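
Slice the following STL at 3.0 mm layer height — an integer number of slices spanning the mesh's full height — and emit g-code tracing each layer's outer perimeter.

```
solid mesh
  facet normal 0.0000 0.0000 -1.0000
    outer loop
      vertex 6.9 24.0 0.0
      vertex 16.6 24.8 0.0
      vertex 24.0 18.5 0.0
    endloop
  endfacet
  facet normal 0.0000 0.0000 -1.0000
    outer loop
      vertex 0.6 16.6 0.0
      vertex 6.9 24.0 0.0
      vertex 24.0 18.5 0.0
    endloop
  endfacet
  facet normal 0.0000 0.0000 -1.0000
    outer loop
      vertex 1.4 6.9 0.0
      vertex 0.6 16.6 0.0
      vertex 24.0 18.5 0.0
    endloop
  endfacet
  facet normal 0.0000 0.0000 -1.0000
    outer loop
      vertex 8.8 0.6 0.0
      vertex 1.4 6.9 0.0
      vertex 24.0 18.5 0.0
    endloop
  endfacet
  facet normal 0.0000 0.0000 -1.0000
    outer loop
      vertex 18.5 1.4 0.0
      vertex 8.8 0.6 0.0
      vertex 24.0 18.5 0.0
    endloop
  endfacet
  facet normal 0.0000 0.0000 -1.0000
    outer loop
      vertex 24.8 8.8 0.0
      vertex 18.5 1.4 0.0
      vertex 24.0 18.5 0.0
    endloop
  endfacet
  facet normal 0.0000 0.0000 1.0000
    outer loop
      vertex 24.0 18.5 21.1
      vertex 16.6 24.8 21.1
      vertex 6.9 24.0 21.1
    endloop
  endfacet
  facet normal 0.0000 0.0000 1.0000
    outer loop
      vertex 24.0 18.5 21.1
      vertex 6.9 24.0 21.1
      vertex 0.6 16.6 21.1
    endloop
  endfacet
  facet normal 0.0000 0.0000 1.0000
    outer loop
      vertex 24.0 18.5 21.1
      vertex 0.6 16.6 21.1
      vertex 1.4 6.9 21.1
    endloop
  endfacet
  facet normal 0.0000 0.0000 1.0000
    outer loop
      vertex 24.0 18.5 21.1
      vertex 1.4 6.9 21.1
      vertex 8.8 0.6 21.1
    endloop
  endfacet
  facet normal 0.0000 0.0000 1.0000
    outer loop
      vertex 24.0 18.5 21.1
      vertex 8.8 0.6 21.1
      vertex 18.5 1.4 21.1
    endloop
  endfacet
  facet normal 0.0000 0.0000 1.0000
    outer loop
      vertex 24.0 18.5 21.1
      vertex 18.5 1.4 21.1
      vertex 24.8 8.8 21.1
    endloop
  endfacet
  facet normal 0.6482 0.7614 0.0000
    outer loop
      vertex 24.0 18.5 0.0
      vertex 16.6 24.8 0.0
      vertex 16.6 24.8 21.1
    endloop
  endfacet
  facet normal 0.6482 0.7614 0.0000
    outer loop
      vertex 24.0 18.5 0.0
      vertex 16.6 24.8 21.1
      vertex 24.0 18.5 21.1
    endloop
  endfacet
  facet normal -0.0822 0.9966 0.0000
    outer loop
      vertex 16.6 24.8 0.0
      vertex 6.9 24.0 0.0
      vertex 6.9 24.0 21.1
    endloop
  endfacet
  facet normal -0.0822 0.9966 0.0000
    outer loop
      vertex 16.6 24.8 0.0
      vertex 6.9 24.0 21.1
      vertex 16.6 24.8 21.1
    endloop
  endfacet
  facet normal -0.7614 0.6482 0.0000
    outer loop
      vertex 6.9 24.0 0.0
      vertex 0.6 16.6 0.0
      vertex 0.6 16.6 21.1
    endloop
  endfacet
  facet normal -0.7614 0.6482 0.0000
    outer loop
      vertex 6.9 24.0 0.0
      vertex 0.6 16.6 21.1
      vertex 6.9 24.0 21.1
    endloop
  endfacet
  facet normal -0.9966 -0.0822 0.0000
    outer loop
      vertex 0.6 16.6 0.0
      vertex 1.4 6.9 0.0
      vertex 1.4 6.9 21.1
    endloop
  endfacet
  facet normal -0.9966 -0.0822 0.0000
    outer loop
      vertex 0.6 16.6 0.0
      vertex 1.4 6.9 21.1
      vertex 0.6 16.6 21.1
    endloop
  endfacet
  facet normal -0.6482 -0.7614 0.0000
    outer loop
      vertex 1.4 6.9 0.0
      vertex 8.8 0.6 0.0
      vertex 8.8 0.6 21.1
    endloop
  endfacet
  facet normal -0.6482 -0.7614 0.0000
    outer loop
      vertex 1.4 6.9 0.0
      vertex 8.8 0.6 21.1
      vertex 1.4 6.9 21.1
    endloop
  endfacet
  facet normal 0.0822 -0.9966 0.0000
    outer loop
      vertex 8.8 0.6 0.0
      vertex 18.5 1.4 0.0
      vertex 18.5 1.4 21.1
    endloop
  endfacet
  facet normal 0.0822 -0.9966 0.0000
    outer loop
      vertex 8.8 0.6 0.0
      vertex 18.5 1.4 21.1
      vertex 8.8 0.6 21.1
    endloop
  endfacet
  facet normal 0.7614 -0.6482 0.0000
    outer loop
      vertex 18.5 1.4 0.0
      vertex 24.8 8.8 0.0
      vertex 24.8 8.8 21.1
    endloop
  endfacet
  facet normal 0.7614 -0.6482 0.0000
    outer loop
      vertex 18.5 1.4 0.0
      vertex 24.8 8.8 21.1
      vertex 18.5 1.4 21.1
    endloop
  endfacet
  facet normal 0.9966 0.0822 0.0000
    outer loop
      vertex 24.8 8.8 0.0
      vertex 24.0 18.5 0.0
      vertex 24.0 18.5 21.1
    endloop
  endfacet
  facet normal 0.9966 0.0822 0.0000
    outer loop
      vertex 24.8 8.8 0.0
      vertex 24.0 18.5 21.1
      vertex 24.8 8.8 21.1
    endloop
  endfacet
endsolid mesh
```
; perimeter-only toolpath
G21 ; units = mm
G90 ; absolute positioning
G28 ; home
; layer 1
G0 Z3.0
G0 X24.0 Y18.5
G1 X16.6 Y24.8
G1 X6.9 Y24.0
G1 X0.6 Y16.6
G1 X1.4 Y6.9
G1 X8.8 Y0.6
G1 X18.5 Y1.4
G1 X24.8 Y8.8
G1 X24.0 Y18.5
; layer 2
G0 Z6.0
G0 X24.0 Y18.5
G1 X16.6 Y24.8
G1 X6.9 Y24.0
G1 X0.6 Y16.6
G1 X1.4 Y6.9
G1 X8.8 Y0.6
G1 X18.5 Y1.4
G1 X24.8 Y8.8
G1 X24.0 Y18.5
; layer 3
G0 Z9.0
G0 X24.0 Y18.5
G1 X16.6 Y24.8
G1 X6.9 Y24.0
G1 X0.6 Y16.6
G1 X1.4 Y6.9
G1 X8.8 Y0.6
G1 X18.5 Y1.4
G1 X24.8 Y8.8
G1 X24.0 Y18.5
; layer 4
G0 Z12.1
G0 X24.0 Y18.5
G1 X16.6 Y24.8
G1 X6.9 Y24.0
G1 X0.6 Y16.6
G1 X1.4 Y6.9
G1 X8.8 Y0.6
G1 X18.5 Y1.4
G1 X24.8 Y8.8
G1 X24.0 Y18.5
; layer 5
G0 Z15.1
G0 X24.0 Y18.5
G1 X16.6 Y24.8
G1 X6.9 Y24.0
G1 X0.6 Y16.6
G1 X1.4 Y6.9
G1 X8.8 Y0.6
G1 X18.5 Y1.4
G1 X24.8 Y8.8
G1 X24.0 Y18.5
; layer 6
G0 Z18.1
G0 X24.0 Y18.5
G1 X16.6 Y24.8
G1 X6.9 Y24.0
G1 X0.6 Y16.6
G1 X1.4 Y6.9
G1 X8.8 Y0.6
G1 X18.5 Y1.4
G1 X24.8 Y8.8
G1 X24.0 Y18.5
; layer 7
G0 Z21.1
G0 X24.0 Y18.5
G1 X16.6 Y24.8
G1 X6.9 Y24.0
G1 X0.6 Y16.6
G1 X1.4 Y6.9
G1 X8.8 Y0.6
G1 X18.5 Y1.4
G1 X24.8 Y8.8
G1 X24.0 Y18.5
M2 ; end

The solid is a regular 8-sided prism (a cylinder approximated with 8 flat sides), circumscribed radius ≈ 12.7 mm, height ≈ 21.1 mm. Slicing at Δz = 3.0 mm — 7 equal slices spanning the solid's height, so layer i sits at z = i·h/7 — gives 7 non-empty perimeters. Each is a 8-segment closed polygon; G0 lifts to the layer z and rapids to the start vertex, then G1 traces the edges.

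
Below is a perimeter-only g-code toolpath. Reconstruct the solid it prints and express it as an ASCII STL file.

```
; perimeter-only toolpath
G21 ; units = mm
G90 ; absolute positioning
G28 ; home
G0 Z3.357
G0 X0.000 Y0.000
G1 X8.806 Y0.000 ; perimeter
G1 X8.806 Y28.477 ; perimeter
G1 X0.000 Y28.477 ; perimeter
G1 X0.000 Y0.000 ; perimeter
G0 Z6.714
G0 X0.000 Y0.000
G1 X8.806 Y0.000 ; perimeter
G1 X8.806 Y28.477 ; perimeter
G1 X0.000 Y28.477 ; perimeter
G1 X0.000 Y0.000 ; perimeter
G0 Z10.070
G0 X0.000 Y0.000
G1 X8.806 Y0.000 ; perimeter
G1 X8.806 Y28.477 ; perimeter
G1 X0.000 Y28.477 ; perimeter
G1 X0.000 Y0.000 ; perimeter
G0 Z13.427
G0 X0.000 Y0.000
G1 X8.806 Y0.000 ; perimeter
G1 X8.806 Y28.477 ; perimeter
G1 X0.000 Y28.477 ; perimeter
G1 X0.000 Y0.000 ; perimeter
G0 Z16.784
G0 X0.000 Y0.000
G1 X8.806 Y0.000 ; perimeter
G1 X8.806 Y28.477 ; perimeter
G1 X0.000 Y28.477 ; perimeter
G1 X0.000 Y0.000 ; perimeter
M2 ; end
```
solid part
  facet normal 0.0000 0.0000 -1.0000
    outer loop
      vertex 8.806 28.477 0.000
      vertex 8.806 0.000 0.000
      vertex 0.000 0.000 0.000
    endloop
  endfacet
  facet normal 0.0000 0.0000 -1.0000
    outer loop
      vertex 0.000 28.477 0.000
      vertex 8.806 28.477 0.000
      vertex 0.000 0.000 0.000
    endloop
  endfacet
  facet normal 0.0000 0.0000 1.0000
    outer loop
      vertex 0.000 0.000 16.784
      vertex 8.806 0.000 16.784
      vertex 8.806 28.477 16.784
    endloop
  endfacet
  facet normal 0.0000 0.0000 1.0000
    outer loop
      vertex 0.000 0.000 16.784
      vertex 8.806 28.477 16.784
      vertex 0.000 28.477 16.784
    endloop
  endfacet
  facet normal 0.0000 -1.0000 0.0000
    outer loop
      vertex 0.000 0.000 0.000
      vertex 8.806 0.000 0.000
      vertex 8.806 0.000 16.784
    endloop
  endfacet
  facet normal 0.0000 -1.0000 0.0000
    outer loop
      vertex 0.000 0.000 0.000
      vertex 8.806 0.000 16.784
      vertex 0.000 0.000 16.784
    endloop
  endfacet
  facet normal 0.0000 1.0000 0.0000
    outer loop
      vertex 8.806 28.477 16.784
      vertex 8.806 28.477 0.000
      vertex 0.000 28.477 0.000
    endloop
  endfacet
  facet normal 0.0000 1.0000 0.0000
    outer loop
      vertex 0.000 28.477 16.784
      vertex 8.806 28.477 16.784
      vertex 0.000 28.477 0.000
    endloop
  endfacet
  facet normal -1.0000 0.0000 0.0000
    outer loop
      vertex 0.000 28.477 16.784
      vertex 0.000 28.477 0.000
      vertex 0.000 0.000 0.000
    endloop
  endfacet
  facet normal -1.0000 0.0000 0.0000
    outer loop
      vertex 0.000 0.000 16.784
      vertex 0.000 28.477 16.784
      vertex 0.000 0.000 0.000
    endloop
  endfacet
  facet normal 1.0000 0.0000 0.0000
    outer loop
      vertex 8.806 0.000 0.000
      vertex 8.806 28.477 0.000
      vertex 8.806 28.477 16.784
    endloop
  endfacet
  facet normal 1.0000 0.0000 0.0000
    outer loop
      vertex 8.806 0.000 0.000
      vertex 8.806 28.477 16.784
      vertex 8.806 0.000 16.784
    endloop
  endfacet
endsolid part

The G0 Z moves step by Δz≈3.357 mm. Every layer's G1 loop is the same polygon, so the solid is a straight extrusion of it from z=0 to z≈16.8. Closing with flat bottom and top caps and triangulating gives 12 facets — a rectangular box, roughly 8.81 × 28.5 mm footprint and 16.8 mm tall.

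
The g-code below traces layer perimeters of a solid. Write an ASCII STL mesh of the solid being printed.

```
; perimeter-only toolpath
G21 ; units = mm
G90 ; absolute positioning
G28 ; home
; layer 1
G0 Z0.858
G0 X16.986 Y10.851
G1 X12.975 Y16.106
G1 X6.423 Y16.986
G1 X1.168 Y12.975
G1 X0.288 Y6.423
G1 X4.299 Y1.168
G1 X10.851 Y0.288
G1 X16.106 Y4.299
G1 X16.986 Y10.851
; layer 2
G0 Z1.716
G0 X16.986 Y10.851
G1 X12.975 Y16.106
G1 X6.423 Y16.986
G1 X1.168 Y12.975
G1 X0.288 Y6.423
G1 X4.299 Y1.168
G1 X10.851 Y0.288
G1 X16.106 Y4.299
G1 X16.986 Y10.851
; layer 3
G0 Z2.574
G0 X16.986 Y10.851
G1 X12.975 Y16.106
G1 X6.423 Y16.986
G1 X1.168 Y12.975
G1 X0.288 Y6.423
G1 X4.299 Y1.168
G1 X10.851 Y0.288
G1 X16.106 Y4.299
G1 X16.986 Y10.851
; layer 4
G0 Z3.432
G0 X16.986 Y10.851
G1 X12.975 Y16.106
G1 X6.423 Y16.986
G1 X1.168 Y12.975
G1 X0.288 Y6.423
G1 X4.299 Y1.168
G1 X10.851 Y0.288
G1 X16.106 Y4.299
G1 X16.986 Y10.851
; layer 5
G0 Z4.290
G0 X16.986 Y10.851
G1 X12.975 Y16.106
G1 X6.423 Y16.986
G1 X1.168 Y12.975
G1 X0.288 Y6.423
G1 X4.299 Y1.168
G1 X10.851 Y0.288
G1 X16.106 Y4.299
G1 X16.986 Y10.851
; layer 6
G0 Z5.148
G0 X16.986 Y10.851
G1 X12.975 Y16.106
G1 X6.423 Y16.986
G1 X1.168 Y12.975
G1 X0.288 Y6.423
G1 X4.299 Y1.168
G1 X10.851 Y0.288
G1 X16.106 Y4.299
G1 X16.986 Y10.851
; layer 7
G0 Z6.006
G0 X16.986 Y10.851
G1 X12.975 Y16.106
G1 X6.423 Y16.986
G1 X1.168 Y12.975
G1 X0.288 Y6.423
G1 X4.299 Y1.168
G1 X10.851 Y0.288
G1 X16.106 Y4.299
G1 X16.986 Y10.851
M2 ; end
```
solid part
  facet normal 0.0000 0.0000 -1.0000
    outer loop
      vertex 6.423 16.986 0.000
      vertex 12.975 16.106 0.000
      vertex 16.986 10.851 0.000
    endloop
  endfacet
  facet normal 0.0000 0.0000 -1.0000
    outer loop
      vertex 1.168 12.975 0.000
      vertex 6.423 16.986 0.000
      vertex 16.986 10.851 0.000
    endloop
  endfacet
  facet normal 0.0000 0.0000 -1.0000
    outer loop
      vertex 0.288 6.423 0.000
      vertex 1.168 12.975 0.000
      vertex 16.986 10.851 0.000
    endloop
  endfacet
  facet normal 0.0000 0.0000 -1.0000
    outer loop
      vertex 4.299 1.168 0.000
      vertex 0.288 6.423 0.000
      vertex 16.986 10.851 0.000
    endloop
  endfacet
  facet normal 0.0000 0.0000 -1.0000
    outer loop
      vertex 10.851 0.288 0.000
      vertex 4.299 1.168 0.000
      vertex 16.986 10.851 0.000
    endloop
  endfacet
  facet normal 0.0000 0.0000 -1.0000
    outer loop
      vertex 16.106 4.299 0.000
      vertex 10.851 0.288 0.000
      vertex 16.986 10.851 0.000
    endloop
  endfacet
  facet normal 0.0000 0.0000 1.0000
    outer loop
      vertex 16.986 10.851 6.006
      vertex 12.975 16.106 6.006
      vertex 6.423 16.986 6.006
    endloop
  endfacet
  facet normal 0.0000 0.0000 1.0000
    outer loop
      vertex 16.986 10.851 6.006
      vertex 6.423 16.986 6.006
      vertex 1.168 12.975 6.006
    endloop
  endfacet
  facet normal 0.0000 0.0000 1.0000
    outer loop
      vertex 16.986 10.851 6.006
      vertex 1.168 12.975 6.006
      vertex 0.288 6.423 6.006
    endloop
  endfacet
  facet normal 0.0000 0.0000 1.0000
    outer loop
      vertex 16.986 10.851 6.006
      vertex 0.288 6.423 6.006
      vertex 4.299 1.168 6.006
    endloop
  endfacet
  facet normal 0.0000 0.0000 1.0000
    outer loop
      vertex 16.986 10.851 6.006
      vertex 4.299 1.168 6.006
      vertex 10.851 0.288 6.006
    endloop
  endfacet
  facet normal 0.0000 0.0000 1.0000
    outer loop
      vertex 16.986 10.851 6.006
      vertex 10.851 0.288 6.006
      vertex 16.106 4.299 6.006
    endloop
  endfacet
  facet normal 0.7949 0.6067 0.0000
    outer loop
      vertex 16.986 10.851 0.000
      vertex 12.975 16.106 0.000
      vertex 12.975 16.106 6.006
    endloop
  endfacet
  facet normal 0.7949 0.6067 0.0000
    outer loop
      vertex 16.986 10.851 0.000
      vertex 12.975 16.106 6.006
      vertex 16.986 10.851 6.006
    endloop
  endfacet
  facet normal 0.1331 0.9911 0.0000
    outer loop
      vertex 12.975 16.106 0.000
      vertex 6.423 16.986 0.000
      vertex 6.423 16.986 6.006
    endloop
  endfacet
  facet normal 0.1331 0.9911 0.0000
    outer loop
      vertex 12.975 16.106 0.000
      vertex 6.423 16.986 6.006
      vertex 12.975 16.106 6.006
    endloop
  endfacet
  facet normal -0.6067 0.7949 0.0000
    outer loop
      vertex 6.423 16.986 0.000
      vertex 1.168 12.975 0.000
      vertex 1.168 12.975 6.006
    endloop
  endfacet
  facet normal -0.6067 0.7949 0.0000
    outer loop
      vertex 6.423 16.986 0.000
      vertex 1.168 12.975 6.006
      vertex 6.423 16.986 6.006
    endloop
  endfacet
  facet normal -0.9911 0.1331 0.0000
    outer loop
      vertex 1.168 12.975 0.000
      vertex 0.288 6.423 0.000
      vertex 0.288 6.423 6.006
    endloop
  endfacet
  facet normal -0.9911 0.1331 0.0000
    outer loop
      vertex 1.168 12.975 0.000
      vertex 0.288 6.423 6.006
      vertex 1.168 12.975 6.006
    endloop
  endfacet
  facet normal -0.7949 -0.6067 0.0000
    outer loop
      vertex 0.288 6.423 0.000
      vertex 4.299 1.168 0.000
      vertex 4.299 1.168 6.006
    endloop
  endfacet
  facet normal -0.7949 -0.6067 0.0000
    outer loop
      vertex 0.288 6.423 0.000
      vertex 4.299 1.168 6.006
      vertex 0.288 6.423 6.006
    endloop
  endfacet
  facet normal -0.1331 -0.9911 0.0000
    outer loop
      vertex 4.299 1.168 0.000
      vertex 10.851 0.288 0.000
      vertex 10.851 0.288 6.006
    endloop
  endfacet
  facet normal -0.1331 -0.9911 0.0000
    outer loop
      vertex 4.299 1.168 0.000
      vertex 10.851 0.288 6.006
      vertex 4.299 1.168 6.006
    endloop
  endfacet
  facet normal 0.6067 -0.7949 0.0000
    outer loop
      vertex 10.851 0.288 0.000
      vertex 16.106 4.299 0.000
      vertex 16.106 4.299 6.006
    endloop
  endfacet
  facet normal 0.6067 -0.7949 0.0000
    outer loop
      vertex 10.851 0.288 0.000
      vertex 16.106 4.299 6.006
      vertex 10.851 0.288 6.006
    endloop
  endfacet
  facet normal 0.9911 -0.1331 0.0000
    outer loop
      vertex 16.106 4.299 0.000
      vertex 16.986 10.851 0.000
      vertex 16.986 10.851 6.006
    endloop
  endfacet
  facet normal 0.9911 -0.1331 0.0000
    outer loop
      vertex 16.106 4.299 0.000
      vertex 16.986 10.851 6.006
      vertex 16.106 4.299 6.006
    endloop
  endfacet
endsolid part

The G0 Z moves step by Δz≈0.858 mm. Every layer's G1 loop is the same polygon, so the solid is a straight extrusion of it from z=0 to z≈6.01. Closing with flat bottom and top caps and triangulating gives 28 facets — a regular 8-sided prism (a cylinder approximated with 8 flat sides), circumscribed radius ≈ 8.64 mm, height ≈ 6.01 mm.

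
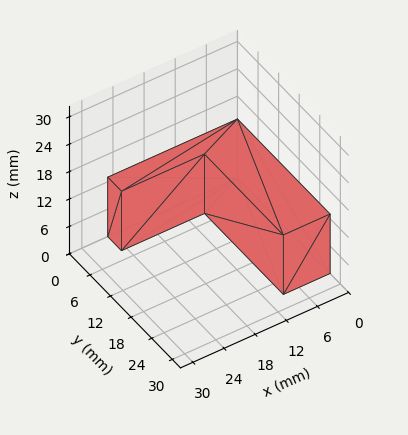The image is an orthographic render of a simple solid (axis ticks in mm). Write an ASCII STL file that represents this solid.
Reading the render: the shape is an L-shaped prism: outer 25 × 27 mm, arm thicknesses ≈ 4 mm (horizontal) and 9 mm (vertical), extruded 13 mm in z (dimensions read to the nearest mm from the axis ticks). For the STL, each face is triangulated and given an outward normal.

solid part
  facet normal 0.0000 0.0000 -1.0000
    outer loop
      vertex 25.000 4.000 0.000
      vertex 25.000 0.000 0.000
      vertex 0.000 0.000 0.000
    endloop
  endfacet
  facet normal 0.0000 0.0000 -1.0000
    outer loop
      vertex 9.000 4.000 0.000
      vertex 25.000 4.000 0.000
      vertex 0.000 0.000 0.000
    endloop
  endfacet
  facet normal 0.0000 0.0000 -1.0000
    outer loop
      vertex 9.000 27.000 0.000
      vertex 9.000 4.000 0.000
      vertex 0.000 0.000 0.000
    endloop
  endfacet
  facet normal 0.0000 0.0000 -1.0000
    outer loop
      vertex 0.000 27.000 0.000
      vertex 9.000 27.000 0.000
      vertex 0.000 0.000 0.000
    endloop
  endfacet
  facet normal 0.0000 0.0000 1.0000
    outer loop
      vertex 0.000 0.000 13.000
      vertex 25.000 0.000 13.000
      vertex 25.000 4.000 13.000
    endloop
  endfacet
  facet normal 0.0000 0.0000 1.0000
    outer loop
      vertex 0.000 0.000 13.000
      vertex 25.000 4.000 13.000
      vertex 9.000 4.000 13.000
    endloop
  endfacet
  facet normal 0.0000 0.0000 1.0000
    outer loop
      vertex 0.000 0.000 13.000
      vertex 9.000 4.000 13.000
      vertex 9.000 27.000 13.000
    endloop
  endfacet
  facet normal 0.0000 0.0000 1.0000
    outer loop
      vertex 0.000 0.000 13.000
      vertex 9.000 27.000 13.000
      vertex 0.000 27.000 13.000
    endloop
  endfacet
  facet normal 0.0000 -1.0000 0.0000
    outer loop
      vertex 0.000 0.000 0.000
      vertex 25.000 0.000 0.000
      vertex 25.000 0.000 13.000
    endloop
  endfacet
  facet normal 0.0000 -1.0000 0.0000
    outer loop
      vertex 0.000 0.000 0.000
      vertex 25.000 0.000 13.000
      vertex 0.000 0.000 13.000
    endloop
  endfacet
  facet normal 1.0000 0.0000 0.0000
    outer loop
      vertex 25.000 0.000 0.000
      vertex 25.000 4.000 0.000
      vertex 25.000 4.000 13.000
    endloop
  endfacet
  facet normal 1.0000 0.0000 0.0000
    outer loop
      vertex 25.000 0.000 0.000
      vertex 25.000 4.000 13.000
      vertex 25.000 0.000 13.000
    endloop
  endfacet
  facet normal 0.0000 1.0000 0.0000
    outer loop
      vertex 25.000 4.000 0.000
      vertex 9.000 4.000 0.000
      vertex 9.000 4.000 13.000
    endloop
  endfacet
  facet normal 0.0000 1.0000 0.0000
    outer loop
      vertex 25.000 4.000 0.000
      vertex 9.000 4.000 13.000
      vertex 25.000 4.000 13.000
    endloop
  endfacet
  facet normal 1.0000 0.0000 0.0000
    outer loop
      vertex 9.000 4.000 0.000
      vertex 9.000 27.000 0.000
      vertex 9.000 27.000 13.000
    endloop
  endfacet
  facet normal 1.0000 0.0000 0.0000
    outer loop
      vertex 9.000 4.000 0.000
      vertex 9.000 27.000 13.000
      vertex 9.000 4.000 13.000
    endloop
  endfacet
  facet normal 0.0000 1.0000 0.0000
    outer loop
      vertex 9.000 27.000 0.000
      vertex 0.000 27.000 0.000
      vertex 0.000 27.000 13.000
    endloop
  endfacet
  facet normal 0.0000 1.0000 0.0000
    outer loop
      vertex 9.000 27.000 0.000
      vertex 0.000 27.000 13.000
      vertex 9.000 27.000 13.000
    endloop
  endfacet
  facet normal -1.0000 0.0000 0.0000
    outer loop
      vertex 0.000 27.000 0.000
      vertex 0.000 0.000 0.000
      vertex 0.000 0.000 13.000
    endloop
  endfacet
  facet normal -1.0000 0.0000 0.0000
    outer loop
      vertex 0.000 27.000 0.000
      vertex 0.000 0.000 13.000
      vertex 0.000 27.000 13.000
    endloop
  endfacet
endsolid part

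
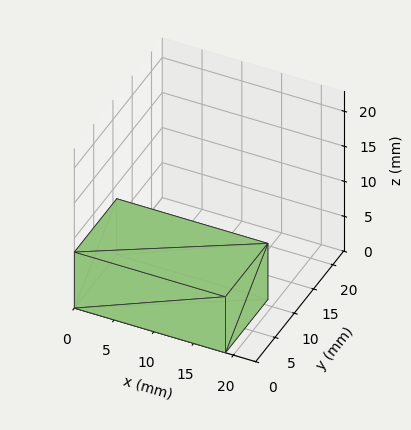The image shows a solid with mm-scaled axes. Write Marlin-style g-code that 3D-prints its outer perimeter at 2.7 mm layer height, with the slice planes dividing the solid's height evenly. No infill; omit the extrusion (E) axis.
Reading the render: the shape is a rectangular box, roughly 19 × 11 mm footprint and 8 mm tall (dimensions read to the nearest mm from the axis ticks). For the g-code, the solid's height is divided into equal slices at the stated Δz and each level perimeter traced with G1 moves after a G0 lift.

; perimeter-only toolpath
G21 ; units = mm
G90 ; absolute positioning
G28 ; home
; layer 1
G0 Z2.7
G0 X0.0 Y0.0
G1 X19.0 Y0.0
G1 X19.0 Y11.0
G1 X0.0 Y11.0
G1 X0.0 Y0.0
; layer 2
G0 Z5.3
G0 X0.0 Y0.0
G1 X19.0 Y0.0
G1 X19.0 Y11.0
G1 X0.0 Y11.0
G1 X0.0 Y0.0
; layer 3
G0 Z8.0
G0 X0.0 Y0.0
G1 X19.0 Y0.0
G1 X19.0 Y11.0
G1 X0.0 Y11.0
G1 X0.0 Y0.0
M2 ; end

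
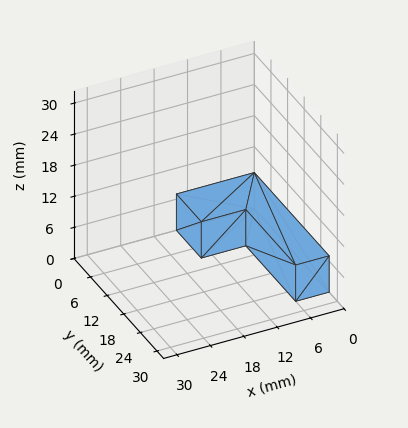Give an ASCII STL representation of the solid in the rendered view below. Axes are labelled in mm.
Reading the render: the shape is an L-shaped prism: outer 14 × 27 mm, arm thicknesses ≈ 9 mm (horizontal) and 6 mm (vertical), extruded 7 mm in z (dimensions read to the nearest mm from the axis ticks). For the STL, each face is triangulated and given an outward normal.

solid part
  facet normal 0.0000 0.0000 -1.0000
    outer loop
      vertex 14.00 9.00 0.00
      vertex 14.00 0.00 0.00
      vertex 0.00 0.00 0.00
    endloop
  endfacet
  facet normal 0.0000 0.0000 -1.0000
    outer loop
      vertex 6.00 9.00 0.00
      vertex 14.00 9.00 0.00
      vertex 0.00 0.00 0.00
    endloop
  endfacet
  facet normal 0.0000 0.0000 -1.0000
    outer loop
      vertex 6.00 27.00 0.00
      vertex 6.00 9.00 0.00
      vertex 0.00 0.00 0.00
    endloop
  endfacet
  facet normal 0.0000 0.0000 -1.0000
    outer loop
      vertex 0.00 27.00 0.00
      vertex 6.00 27.00 0.00
      vertex 0.00 0.00 0.00
    endloop
  endfacet
  facet normal 0.0000 0.0000 1.0000
    outer loop
      vertex 0.00 0.00 7.00
      vertex 14.00 0.00 7.00
      vertex 14.00 9.00 7.00
    endloop
  endfacet
  facet normal 0.0000 0.0000 1.0000
    outer loop
      vertex 0.00 0.00 7.00
      vertex 14.00 9.00 7.00
      vertex 6.00 9.00 7.00
    endloop
  endfacet
  facet normal 0.0000 0.0000 1.0000
    outer loop
      vertex 0.00 0.00 7.00
      vertex 6.00 9.00 7.00
      vertex 6.00 27.00 7.00
    endloop
  endfacet
  facet normal 0.0000 0.0000 1.0000
    outer loop
      vertex 0.00 0.00 7.00
      vertex 6.00 27.00 7.00
      vertex 0.00 27.00 7.00
    endloop
  endfacet
  facet normal 0.0000 -1.0000 0.0000
    outer loop
      vertex 0.00 0.00 0.00
      vertex 14.00 0.00 0.00
      vertex 14.00 0.00 7.00
    endloop
  endfacet
  facet normal 0.0000 -1.0000 0.0000
    outer loop
      vertex 0.00 0.00 0.00
      vertex 14.00 0.00 7.00
      vertex 0.00 0.00 7.00
    endloop
  endfacet
  facet normal 1.0000 0.0000 0.0000
    outer loop
      vertex 14.00 0.00 0.00
      vertex 14.00 9.00 0.00
      vertex 14.00 9.00 7.00
    endloop
  endfacet
  facet normal 1.0000 0.0000 0.0000
    outer loop
      vertex 14.00 0.00 0.00
      vertex 14.00 9.00 7.00
      vertex 14.00 0.00 7.00
    endloop
  endfacet
  facet normal 0.0000 1.0000 0.0000
    outer loop
      vertex 14.00 9.00 0.00
      vertex 6.00 9.00 0.00
      vertex 6.00 9.00 7.00
    endloop
  endfacet
  facet normal 0.0000 1.0000 0.0000
    outer loop
      vertex 14.00 9.00 0.00
      vertex 6.00 9.00 7.00
      vertex 14.00 9.00 7.00
    endloop
  endfacet
  facet normal 1.0000 0.0000 0.0000
    outer loop
      vertex 6.00 9.00 0.00
      vertex 6.00 27.00 0.00
      vertex 6.00 27.00 7.00
    endloop
  endfacet
  facet normal 1.0000 0.0000 0.0000
    outer loop
      vertex 6.00 9.00 0.00
      vertex 6.00 27.00 7.00
      vertex 6.00 9.00 7.00
    endloop
  endfacet
  facet normal 0.0000 1.0000 0.0000
    outer loop
      vertex 6.00 27.00 0.00
      vertex 0.00 27.00 0.00
      vertex 0.00 27.00 7.00
    endloop
  endfacet
  facet normal 0.0000 1.0000 0.0000
    outer loop
      vertex 6.00 27.00 0.00
      vertex 0.00 27.00 7.00
      vertex 6.00 27.00 7.00
    endloop
  endfacet
  facet normal -1.0000 0.0000 0.0000
    outer loop
      vertex 0.00 27.00 0.00
      vertex 0.00 0.00 0.00
      vertex 0.00 0.00 7.00
    endloop
  endfacet
  facet normal -1.0000 0.0000 0.0000
    outer loop
      vertex 0.00 27.00 0.00
      vertex 0.00 0.00 7.00
      vertex 0.00 27.00 7.00
    endloop
  endfacet
endsolid part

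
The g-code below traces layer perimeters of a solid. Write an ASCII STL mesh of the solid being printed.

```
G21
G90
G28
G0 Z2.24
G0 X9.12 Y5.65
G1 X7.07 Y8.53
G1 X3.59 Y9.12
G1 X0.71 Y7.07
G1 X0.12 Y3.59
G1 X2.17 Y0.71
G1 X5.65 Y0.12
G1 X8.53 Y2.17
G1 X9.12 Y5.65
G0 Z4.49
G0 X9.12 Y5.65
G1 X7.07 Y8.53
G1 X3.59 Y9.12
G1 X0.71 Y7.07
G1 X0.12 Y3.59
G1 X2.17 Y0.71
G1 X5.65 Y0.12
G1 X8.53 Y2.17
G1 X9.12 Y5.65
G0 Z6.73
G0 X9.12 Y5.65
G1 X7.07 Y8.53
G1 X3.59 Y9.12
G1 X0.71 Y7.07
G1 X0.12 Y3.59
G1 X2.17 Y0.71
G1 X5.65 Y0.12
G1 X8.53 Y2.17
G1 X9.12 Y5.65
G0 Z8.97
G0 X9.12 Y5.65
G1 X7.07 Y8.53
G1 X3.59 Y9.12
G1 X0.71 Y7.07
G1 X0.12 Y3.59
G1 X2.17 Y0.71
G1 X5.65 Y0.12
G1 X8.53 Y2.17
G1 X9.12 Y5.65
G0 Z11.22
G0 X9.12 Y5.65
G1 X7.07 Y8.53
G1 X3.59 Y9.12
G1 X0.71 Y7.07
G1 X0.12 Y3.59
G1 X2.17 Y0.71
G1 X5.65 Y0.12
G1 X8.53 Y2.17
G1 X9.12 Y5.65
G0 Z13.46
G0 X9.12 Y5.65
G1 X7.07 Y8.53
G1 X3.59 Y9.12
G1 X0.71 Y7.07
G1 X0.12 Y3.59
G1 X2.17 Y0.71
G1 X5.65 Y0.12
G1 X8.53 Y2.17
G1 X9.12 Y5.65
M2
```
solid part
  facet normal 0.0000 0.0000 -1.0000
    outer loop
      vertex 3.59 9.12 0.00
      vertex 7.07 8.53 0.00
      vertex 9.12 5.65 0.00
    endloop
  endfacet
  facet normal 0.0000 0.0000 -1.0000
    outer loop
      vertex 0.71 7.07 0.00
      vertex 3.59 9.12 0.00
      vertex 9.12 5.65 0.00
    endloop
  endfacet
  facet normal 0.0000 0.0000 -1.0000
    outer loop
      vertex 0.12 3.59 0.00
      vertex 0.71 7.07 0.00
      vertex 9.12 5.65 0.00
    endloop
  endfacet
  facet normal 0.0000 0.0000 -1.0000
    outer loop
      vertex 2.17 0.71 0.00
      vertex 0.12 3.59 0.00
      vertex 9.12 5.65 0.00
    endloop
  endfacet
  facet normal 0.0000 0.0000 -1.0000
    outer loop
      vertex 5.65 0.12 0.00
      vertex 2.17 0.71 0.00
      vertex 9.12 5.65 0.00
    endloop
  endfacet
  facet normal 0.0000 0.0000 -1.0000
    outer loop
      vertex 8.53 2.17 0.00
      vertex 5.65 0.12 0.00
      vertex 9.12 5.65 0.00
    endloop
  endfacet
  facet normal 0.0000 0.0000 1.0000
    outer loop
      vertex 9.12 5.65 13.46
      vertex 7.07 8.53 13.46
      vertex 3.59 9.12 13.46
    endloop
  endfacet
  facet normal 0.0000 0.0000 1.0000
    outer loop
      vertex 9.12 5.65 13.46
      vertex 3.59 9.12 13.46
      vertex 0.71 7.07 13.46
    endloop
  endfacet
  facet normal 0.0000 0.0000 1.0000
    outer loop
      vertex 9.12 5.65 13.46
      vertex 0.71 7.07 13.46
      vertex 0.12 3.59 13.46
    endloop
  endfacet
  facet normal 0.0000 0.0000 1.0000
    outer loop
      vertex 9.12 5.65 13.46
      vertex 0.12 3.59 13.46
      vertex 2.17 0.71 13.46
    endloop
  endfacet
  facet normal 0.0000 0.0000 1.0000
    outer loop
      vertex 9.12 5.65 13.46
      vertex 2.17 0.71 13.46
      vertex 5.65 0.12 13.46
    endloop
  endfacet
  facet normal 0.0000 0.0000 1.0000
    outer loop
      vertex 9.12 5.65 13.46
      vertex 5.65 0.12 13.46
      vertex 8.53 2.17 13.46
    endloop
  endfacet
  facet normal 0.8147 0.5799 0.0000
    outer loop
      vertex 9.12 5.65 0.00
      vertex 7.07 8.53 0.00
      vertex 7.07 8.53 13.46
    endloop
  endfacet
  facet normal 0.8147 0.5799 0.0000
    outer loop
      vertex 9.12 5.65 0.00
      vertex 7.07 8.53 13.46
      vertex 9.12 5.65 13.46
    endloop
  endfacet
  facet normal 0.1672 0.9859 0.0000
    outer loop
      vertex 7.07 8.53 0.00
      vertex 3.59 9.12 0.00
      vertex 3.59 9.12 13.46
    endloop
  endfacet
  facet normal 0.1672 0.9859 0.0000
    outer loop
      vertex 7.07 8.53 0.00
      vertex 3.59 9.12 13.46
      vertex 7.07 8.53 13.46
    endloop
  endfacet
  facet normal -0.5799 0.8147 0.0000
    outer loop
      vertex 3.59 9.12 0.00
      vertex 0.71 7.07 0.00
      vertex 0.71 7.07 13.46
    endloop
  endfacet
  facet normal -0.5799 0.8147 0.0000
    outer loop
      vertex 3.59 9.12 0.00
      vertex 0.71 7.07 13.46
      vertex 3.59 9.12 13.46
    endloop
  endfacet
  facet normal -0.9859 0.1672 0.0000
    outer loop
      vertex 0.71 7.07 0.00
      vertex 0.12 3.59 0.00
      vertex 0.12 3.59 13.46
    endloop
  endfacet
  facet normal -0.9859 0.1672 0.0000
    outer loop
      vertex 0.71 7.07 0.00
      vertex 0.12 3.59 13.46
      vertex 0.71 7.07 13.46
    endloop
  endfacet
  facet normal -0.8147 -0.5799 0.0000
    outer loop
      vertex 0.12 3.59 0.00
      vertex 2.17 0.71 0.00
      vertex 2.17 0.71 13.46
    endloop
  endfacet
  facet normal -0.8147 -0.5799 0.0000
    outer loop
      vertex 0.12 3.59 0.00
      vertex 2.17 0.71 13.46
      vertex 0.12 3.59 13.46
    endloop
  endfacet
  facet normal -0.1672 -0.9859 0.0000
    outer loop
      vertex 2.17 0.71 0.00
      vertex 5.65 0.12 0.00
      vertex 5.65 0.12 13.46
    endloop
  endfacet
  facet normal -0.1672 -0.9859 0.0000
    outer loop
      vertex 2.17 0.71 0.00
      vertex 5.65 0.12 13.46
      vertex 2.17 0.71 13.46
    endloop
  endfacet
  facet normal 0.5799 -0.8147 0.0000
    outer loop
      vertex 5.65 0.12 0.00
      vertex 8.53 2.17 0.00
      vertex 8.53 2.17 13.46
    endloop
  endfacet
  facet normal 0.5799 -0.8147 0.0000
    outer loop
      vertex 5.65 0.12 0.00
      vertex 8.53 2.17 13.46
      vertex 5.65 0.12 13.46
    endloop
  endfacet
  facet normal 0.9859 -0.1672 0.0000
    outer loop
      vertex 8.53 2.17 0.00
      vertex 9.12 5.65 0.00
      vertex 9.12 5.65 13.46
    endloop
  endfacet
  facet normal 0.9859 -0.1672 0.0000
    outer loop
      vertex 8.53 2.17 0.00
      vertex 9.12 5.65 13.46
      vertex 8.53 2.17 13.46
    endloop
  endfacet
endsolid part

The G0 Z moves step by Δz≈2.24 mm. Every layer's G1 loop is the same polygon, so the solid is a straight extrusion of it from z=0 to z≈13.5. Closing with flat bottom and top caps and triangulating gives 28 facets — a regular 8-sided prism (a cylinder approximated with 8 flat sides), circumscribed radius ≈ 4.62 mm, height ≈ 13.5 mm.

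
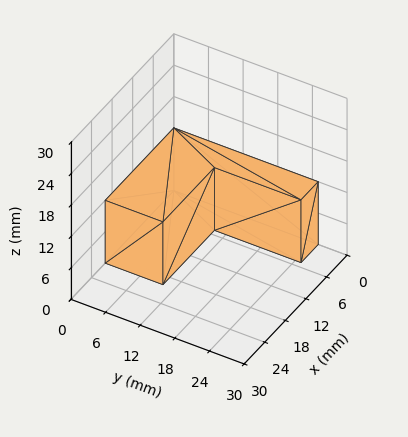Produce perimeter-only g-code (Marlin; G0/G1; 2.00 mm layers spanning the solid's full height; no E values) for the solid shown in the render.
Reading the render: the shape is an L-shaped prism: outer 20 × 25 mm, arm thicknesses ≈ 10 mm (horizontal) and 5 mm (vertical), extruded 12 mm in z (dimensions read to the nearest mm from the axis ticks). For the g-code, the solid's height is divided into equal slices at the stated Δz and each level perimeter traced with G1 moves after a G0 lift.

; perimeter-only toolpath
G21 ; units = mm
G90 ; absolute positioning
G28 ; home
; layer 1
G0 Z2.00
G0 X0.00 Y0.00
G1 X20.00 Y0.00
G1 X20.00 Y10.00
G1 X5.00 Y10.00
G1 X5.00 Y25.00
G1 X0.00 Y25.00
G1 X0.00 Y0.00
; layer 2
G0 Z4.00
G0 X0.00 Y0.00
G1 X20.00 Y0.00
G1 X20.00 Y10.00
G1 X5.00 Y10.00
G1 X5.00 Y25.00
G1 X0.00 Y25.00
G1 X0.00 Y0.00
; layer 3
G0 Z6.00
G0 X0.00 Y0.00
G1 X20.00 Y0.00
G1 X20.00 Y10.00
G1 X5.00 Y10.00
G1 X5.00 Y25.00
G1 X0.00 Y25.00
G1 X0.00 Y0.00
; layer 4
G0 Z8.00
G0 X0.00 Y0.00
G1 X20.00 Y0.00
G1 X20.00 Y10.00
G1 X5.00 Y10.00
G1 X5.00 Y25.00
G1 X0.00 Y25.00
G1 X0.00 Y0.00
; layer 5
G0 Z10.00
G0 X0.00 Y0.00
G1 X20.00 Y0.00
G1 X20.00 Y10.00
G1 X5.00 Y10.00
G1 X5.00 Y25.00
G1 X0.00 Y25.00
G1 X0.00 Y0.00
; layer 6
G0 Z12.00
G0 X0.00 Y0.00
G1 X20.00 Y0.00
G1 X20.00 Y10.00
G1 X5.00 Y10.00
G1 X5.00 Y25.00
G1 X0.00 Y25.00
G1 X0.00 Y0.00
M2 ; end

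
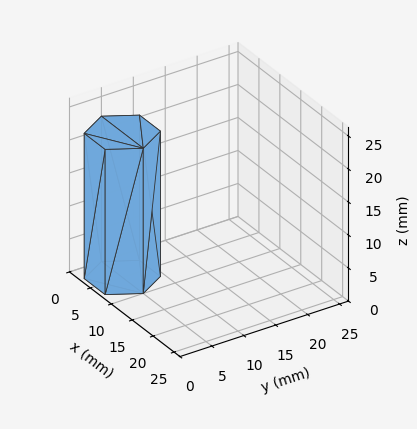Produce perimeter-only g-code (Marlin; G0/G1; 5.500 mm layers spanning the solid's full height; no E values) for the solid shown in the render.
Reading the render: the shape is a regular 6-sided prism (a cylinder approximated with 6 flat sides), circumscribed radius ≈ 5 mm, height ≈ 22 mm (dimensions read to the nearest mm from the axis ticks). For the g-code, the solid's height is divided into equal slices at the stated Δz and each level perimeter traced with G1 moves after a G0 lift.

; perimeter-only toolpath
G21 ; units = mm
G90 ; absolute positioning
G28 ; home
; layer 1
G0 Z5.500
G0 X10.000 Y5.000
G1 X7.500 Y9.330
G1 X2.500 Y9.330
G1 X0.000 Y5.000
G1 X2.500 Y0.670
G1 X7.500 Y0.670
G1 X10.000 Y5.000
; layer 2
G0 Z11.000
G0 X10.000 Y5.000
G1 X7.500 Y9.330
G1 X2.500 Y9.330
G1 X0.000 Y5.000
G1 X2.500 Y0.670
G1 X7.500 Y0.670
G1 X10.000 Y5.000
; layer 3
G0 Z16.500
G0 X10.000 Y5.000
G1 X7.500 Y9.330
G1 X2.500 Y9.330
G1 X0.000 Y5.000
G1 X2.500 Y0.670
G1 X7.500 Y0.670
G1 X10.000 Y5.000
; layer 4
G0 Z22.000
G0 X10.000 Y5.000
G1 X7.500 Y9.330
G1 X2.500 Y9.330
G1 X0.000 Y5.000
G1 X2.500 Y0.670
G1 X7.500 Y0.670
G1 X10.000 Y5.000
M2 ; end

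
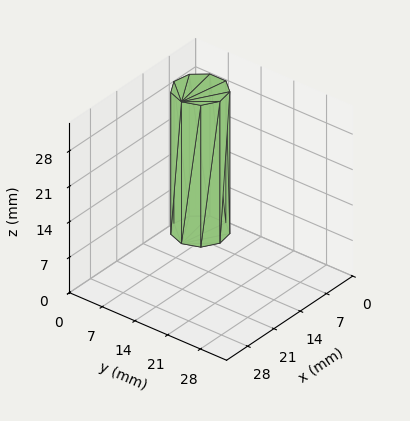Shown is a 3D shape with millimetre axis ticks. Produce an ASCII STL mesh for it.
Reading the render: the shape is a regular 9-sided prism (a cylinder approximated with 9 flat sides), circumscribed radius ≈ 5 mm, height ≈ 28 mm (dimensions read to the nearest mm from the axis ticks). For the STL, each face is triangulated and given an outward normal.

solid part
  facet normal 0.0000 0.0000 -1.0000
    outer loop
      vertex 5.87 9.92 0.00
      vertex 8.83 8.21 0.00
      vertex 10.00 5.00 0.00
    endloop
  endfacet
  facet normal 0.0000 0.0000 -1.0000
    outer loop
      vertex 2.50 9.33 0.00
      vertex 5.87 9.92 0.00
      vertex 10.00 5.00 0.00
    endloop
  endfacet
  facet normal 0.0000 0.0000 -1.0000
    outer loop
      vertex 0.30 6.71 0.00
      vertex 2.50 9.33 0.00
      vertex 10.00 5.00 0.00
    endloop
  endfacet
  facet normal 0.0000 0.0000 -1.0000
    outer loop
      vertex 0.30 3.29 0.00
      vertex 0.30 6.71 0.00
      vertex 10.00 5.00 0.00
    endloop
  endfacet
  facet normal 0.0000 0.0000 -1.0000
    outer loop
      vertex 2.50 0.67 0.00
      vertex 0.30 3.29 0.00
      vertex 10.00 5.00 0.00
    endloop
  endfacet
  facet normal 0.0000 0.0000 -1.0000
    outer loop
      vertex 5.87 0.08 0.00
      vertex 2.50 0.67 0.00
      vertex 10.00 5.00 0.00
    endloop
  endfacet
  facet normal 0.0000 0.0000 -1.0000
    outer loop
      vertex 8.83 1.79 0.00
      vertex 5.87 0.08 0.00
      vertex 10.00 5.00 0.00
    endloop
  endfacet
  facet normal 0.0000 0.0000 1.0000
    outer loop
      vertex 10.00 5.00 28.00
      vertex 8.83 8.21 28.00
      vertex 5.87 9.92 28.00
    endloop
  endfacet
  facet normal 0.0000 0.0000 1.0000
    outer loop
      vertex 10.00 5.00 28.00
      vertex 5.87 9.92 28.00
      vertex 2.50 9.33 28.00
    endloop
  endfacet
  facet normal 0.0000 0.0000 1.0000
    outer loop
      vertex 10.00 5.00 28.00
      vertex 2.50 9.33 28.00
      vertex 0.30 6.71 28.00
    endloop
  endfacet
  facet normal 0.0000 0.0000 1.0000
    outer loop
      vertex 10.00 5.00 28.00
      vertex 0.30 6.71 28.00
      vertex 0.30 3.29 28.00
    endloop
  endfacet
  facet normal 0.0000 0.0000 1.0000
    outer loop
      vertex 10.00 5.00 28.00
      vertex 0.30 3.29 28.00
      vertex 2.50 0.67 28.00
    endloop
  endfacet
  facet normal 0.0000 0.0000 1.0000
    outer loop
      vertex 10.00 5.00 28.00
      vertex 2.50 0.67 28.00
      vertex 5.87 0.08 28.00
    endloop
  endfacet
  facet normal 0.0000 0.0000 1.0000
    outer loop
      vertex 10.00 5.00 28.00
      vertex 5.87 0.08 28.00
      vertex 8.83 1.79 28.00
    endloop
  endfacet
  facet normal 0.9395 0.3424 0.0000
    outer loop
      vertex 10.00 5.00 0.00
      vertex 8.83 8.21 0.00
      vertex 8.83 8.21 28.00
    endloop
  endfacet
  facet normal 0.9395 0.3424 0.0000
    outer loop
      vertex 10.00 5.00 0.00
      vertex 8.83 8.21 28.00
      vertex 10.00 5.00 28.00
    endloop
  endfacet
  facet normal 0.5002 0.8659 0.0000
    outer loop
      vertex 8.83 8.21 0.00
      vertex 5.87 9.92 0.00
      vertex 5.87 9.92 28.00
    endloop
  endfacet
  facet normal 0.5002 0.8659 0.0000
    outer loop
      vertex 8.83 8.21 0.00
      vertex 5.87 9.92 28.00
      vertex 8.83 8.21 28.00
    endloop
  endfacet
  facet normal -0.1725 0.9850 0.0000
    outer loop
      vertex 5.87 9.92 0.00
      vertex 2.50 9.33 0.00
      vertex 2.50 9.33 28.00
    endloop
  endfacet
  facet normal -0.1725 0.9850 0.0000
    outer loop
      vertex 5.87 9.92 0.00
      vertex 2.50 9.33 28.00
      vertex 5.87 9.92 28.00
    endloop
  endfacet
  facet normal -0.7658 0.6431 0.0000
    outer loop
      vertex 2.50 9.33 0.00
      vertex 0.30 6.71 0.00
      vertex 0.30 6.71 28.00
    endloop
  endfacet
  facet normal -0.7658 0.6431 0.0000
    outer loop
      vertex 2.50 9.33 0.00
      vertex 0.30 6.71 28.00
      vertex 2.50 9.33 28.00
    endloop
  endfacet
  facet normal -1.0000 0.0000 0.0000
    outer loop
      vertex 0.30 6.71 0.00
      vertex 0.30 3.29 0.00
      vertex 0.30 3.29 28.00
    endloop
  endfacet
  facet normal -1.0000 0.0000 0.0000
    outer loop
      vertex 0.30 6.71 0.00
      vertex 0.30 3.29 28.00
      vertex 0.30 6.71 28.00
    endloop
  endfacet
  facet normal -0.7658 -0.6431 0.0000
    outer loop
      vertex 0.30 3.29 0.00
      vertex 2.50 0.67 0.00
      vertex 2.50 0.67 28.00
    endloop
  endfacet
  facet normal -0.7658 -0.6431 0.0000
    outer loop
      vertex 0.30 3.29 0.00
      vertex 2.50 0.67 28.00
      vertex 0.30 3.29 28.00
    endloop
  endfacet
  facet normal -0.1725 -0.9850 0.0000
    outer loop
      vertex 2.50 0.67 0.00
      vertex 5.87 0.08 0.00
      vertex 5.87 0.08 28.00
    endloop
  endfacet
  facet normal -0.1725 -0.9850 0.0000
    outer loop
      vertex 2.50 0.67 0.00
      vertex 5.87 0.08 28.00
      vertex 2.50 0.67 28.00
    endloop
  endfacet
  facet normal 0.5002 -0.8659 0.0000
    outer loop
      vertex 5.87 0.08 0.00
      vertex 8.83 1.79 0.00
      vertex 8.83 1.79 28.00
    endloop
  endfacet
  facet normal 0.5002 -0.8659 0.0000
    outer loop
      vertex 5.87 0.08 0.00
      vertex 8.83 1.79 28.00
      vertex 5.87 0.08 28.00
    endloop
  endfacet
  facet normal 0.9395 -0.3424 0.0000
    outer loop
      vertex 8.83 1.79 0.00
      vertex 10.00 5.00 0.00
      vertex 10.00 5.00 28.00
    endloop
  endfacet
  facet normal 0.9395 -0.3424 0.0000
    outer loop
      vertex 8.83 1.79 0.00
      vertex 10.00 5.00 28.00
      vertex 8.83 1.79 28.00
    endloop
  endfacet
endsolid part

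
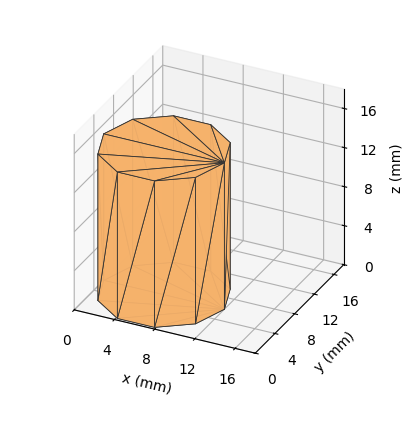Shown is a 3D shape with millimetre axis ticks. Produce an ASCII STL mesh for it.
Reading the render: the shape is a regular 10-sided prism (a cylinder approximated with 10 flat sides), circumscribed radius ≈ 6 mm, height ≈ 15 mm (dimensions read to the nearest mm from the axis ticks). For the STL, each face is triangulated and given an outward normal.

solid part
  facet normal 0.0000 0.0000 -1.0000
    outer loop
      vertex 7.85 11.71 0.00
      vertex 10.85 9.53 0.00
      vertex 12.00 6.00 0.00
    endloop
  endfacet
  facet normal 0.0000 0.0000 -1.0000
    outer loop
      vertex 4.15 11.71 0.00
      vertex 7.85 11.71 0.00
      vertex 12.00 6.00 0.00
    endloop
  endfacet
  facet normal 0.0000 0.0000 -1.0000
    outer loop
      vertex 1.15 9.53 0.00
      vertex 4.15 11.71 0.00
      vertex 12.00 6.00 0.00
    endloop
  endfacet
  facet normal 0.0000 0.0000 -1.0000
    outer loop
      vertex 0.00 6.00 0.00
      vertex 1.15 9.53 0.00
      vertex 12.00 6.00 0.00
    endloop
  endfacet
  facet normal 0.0000 0.0000 -1.0000
    outer loop
      vertex 1.15 2.47 0.00
      vertex 0.00 6.00 0.00
      vertex 12.00 6.00 0.00
    endloop
  endfacet
  facet normal 0.0000 0.0000 -1.0000
    outer loop
      vertex 4.15 0.29 0.00
      vertex 1.15 2.47 0.00
      vertex 12.00 6.00 0.00
    endloop
  endfacet
  facet normal 0.0000 0.0000 -1.0000
    outer loop
      vertex 7.85 0.29 0.00
      vertex 4.15 0.29 0.00
      vertex 12.00 6.00 0.00
    endloop
  endfacet
  facet normal 0.0000 0.0000 -1.0000
    outer loop
      vertex 10.85 2.47 0.00
      vertex 7.85 0.29 0.00
      vertex 12.00 6.00 0.00
    endloop
  endfacet
  facet normal 0.0000 0.0000 1.0000
    outer loop
      vertex 12.00 6.00 15.00
      vertex 10.85 9.53 15.00
      vertex 7.85 11.71 15.00
    endloop
  endfacet
  facet normal 0.0000 0.0000 1.0000
    outer loop
      vertex 12.00 6.00 15.00
      vertex 7.85 11.71 15.00
      vertex 4.15 11.71 15.00
    endloop
  endfacet
  facet normal 0.0000 0.0000 1.0000
    outer loop
      vertex 12.00 6.00 15.00
      vertex 4.15 11.71 15.00
      vertex 1.15 9.53 15.00
    endloop
  endfacet
  facet normal 0.0000 0.0000 1.0000
    outer loop
      vertex 12.00 6.00 15.00
      vertex 1.15 9.53 15.00
      vertex 0.00 6.00 15.00
    endloop
  endfacet
  facet normal 0.0000 0.0000 1.0000
    outer loop
      vertex 12.00 6.00 15.00
      vertex 0.00 6.00 15.00
      vertex 1.15 2.47 15.00
    endloop
  endfacet
  facet normal 0.0000 0.0000 1.0000
    outer loop
      vertex 12.00 6.00 15.00
      vertex 1.15 2.47 15.00
      vertex 4.15 0.29 15.00
    endloop
  endfacet
  facet normal 0.0000 0.0000 1.0000
    outer loop
      vertex 12.00 6.00 15.00
      vertex 4.15 0.29 15.00
      vertex 7.85 0.29 15.00
    endloop
  endfacet
  facet normal 0.0000 0.0000 1.0000
    outer loop
      vertex 12.00 6.00 15.00
      vertex 7.85 0.29 15.00
      vertex 10.85 2.47 15.00
    endloop
  endfacet
  facet normal 0.9508 0.3098 0.0000
    outer loop
      vertex 12.00 6.00 0.00
      vertex 10.85 9.53 0.00
      vertex 10.85 9.53 15.00
    endloop
  endfacet
  facet normal 0.9508 0.3098 0.0000
    outer loop
      vertex 12.00 6.00 0.00
      vertex 10.85 9.53 15.00
      vertex 12.00 6.00 15.00
    endloop
  endfacet
  facet normal 0.5879 0.8090 0.0000
    outer loop
      vertex 10.85 9.53 0.00
      vertex 7.85 11.71 0.00
      vertex 7.85 11.71 15.00
    endloop
  endfacet
  facet normal 0.5879 0.8090 0.0000
    outer loop
      vertex 10.85 9.53 0.00
      vertex 7.85 11.71 15.00
      vertex 10.85 9.53 15.00
    endloop
  endfacet
  facet normal 0.0000 1.0000 0.0000
    outer loop
      vertex 7.85 11.71 0.00
      vertex 4.15 11.71 0.00
      vertex 4.15 11.71 15.00
    endloop
  endfacet
  facet normal 0.0000 1.0000 0.0000
    outer loop
      vertex 7.85 11.71 0.00
      vertex 4.15 11.71 15.00
      vertex 7.85 11.71 15.00
    endloop
  endfacet
  facet normal -0.5879 0.8090 0.0000
    outer loop
      vertex 4.15 11.71 0.00
      vertex 1.15 9.53 0.00
      vertex 1.15 9.53 15.00
    endloop
  endfacet
  facet normal -0.5879 0.8090 0.0000
    outer loop
      vertex 4.15 11.71 0.00
      vertex 1.15 9.53 15.00
      vertex 4.15 11.71 15.00
    endloop
  endfacet
  facet normal -0.9508 0.3098 0.0000
    outer loop
      vertex 1.15 9.53 0.00
      vertex 0.00 6.00 0.00
      vertex 0.00 6.00 15.00
    endloop
  endfacet
  facet normal -0.9508 0.3098 0.0000
    outer loop
      vertex 1.15 9.53 0.00
      vertex 0.00 6.00 15.00
      vertex 1.15 9.53 15.00
    endloop
  endfacet
  facet normal -0.9508 -0.3098 0.0000
    outer loop
      vertex 0.00 6.00 0.00
      vertex 1.15 2.47 0.00
      vertex 1.15 2.47 15.00
    endloop
  endfacet
  facet normal -0.9508 -0.3098 0.0000
    outer loop
      vertex 0.00 6.00 0.00
      vertex 1.15 2.47 15.00
      vertex 0.00 6.00 15.00
    endloop
  endfacet
  facet normal -0.5879 -0.8090 0.0000
    outer loop
      vertex 1.15 2.47 0.00
      vertex 4.15 0.29 0.00
      vertex 4.15 0.29 15.00
    endloop
  endfacet
  facet normal -0.5879 -0.8090 0.0000
    outer loop
      vertex 1.15 2.47 0.00
      vertex 4.15 0.29 15.00
      vertex 1.15 2.47 15.00
    endloop
  endfacet
  facet normal 0.0000 -1.0000 0.0000
    outer loop
      vertex 4.15 0.29 0.00
      vertex 7.85 0.29 0.00
      vertex 7.85 0.29 15.00
    endloop
  endfacet
  facet normal 0.0000 -1.0000 0.0000
    outer loop
      vertex 4.15 0.29 0.00
      vertex 7.85 0.29 15.00
      vertex 4.15 0.29 15.00
    endloop
  endfacet
  facet normal 0.5879 -0.8090 0.0000
    outer loop
      vertex 7.85 0.29 0.00
      vertex 10.85 2.47 0.00
      vertex 10.85 2.47 15.00
    endloop
  endfacet
  facet normal 0.5879 -0.8090 0.0000
    outer loop
      vertex 7.85 0.29 0.00
      vertex 10.85 2.47 15.00
      vertex 7.85 0.29 15.00
    endloop
  endfacet
  facet normal 0.9508 -0.3098 0.0000
    outer loop
      vertex 10.85 2.47 0.00
      vertex 12.00 6.00 0.00
      vertex 12.00 6.00 15.00
    endloop
  endfacet
  facet normal 0.9508 -0.3098 0.0000
    outer loop
      vertex 10.85 2.47 0.00
      vertex 12.00 6.00 15.00
      vertex 10.85 2.47 15.00
    endloop
  endfacet
endsolid part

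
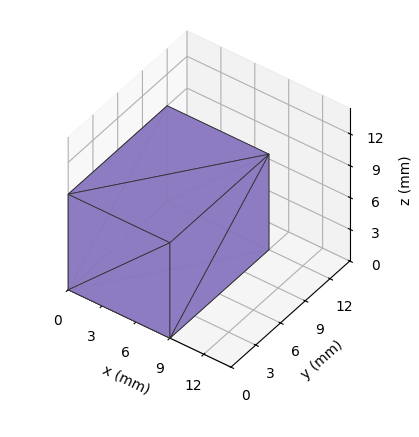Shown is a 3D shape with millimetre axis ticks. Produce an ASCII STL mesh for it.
Reading the render: the shape is a rectangular box, roughly 9 × 12 mm footprint and 9 mm tall (dimensions read to the nearest mm from the axis ticks). For the STL, each face is triangulated and given an outward normal.

solid part
  facet normal 0.0000 0.0000 -1.0000
    outer loop
      vertex 9.00 12.00 0.00
      vertex 9.00 0.00 0.00
      vertex 0.00 0.00 0.00
    endloop
  endfacet
  facet normal 0.0000 0.0000 -1.0000
    outer loop
      vertex 0.00 12.00 0.00
      vertex 9.00 12.00 0.00
      vertex 0.00 0.00 0.00
    endloop
  endfacet
  facet normal 0.0000 0.0000 1.0000
    outer loop
      vertex 0.00 0.00 9.00
      vertex 9.00 0.00 9.00
      vertex 9.00 12.00 9.00
    endloop
  endfacet
  facet normal 0.0000 0.0000 1.0000
    outer loop
      vertex 0.00 0.00 9.00
      vertex 9.00 12.00 9.00
      vertex 0.00 12.00 9.00
    endloop
  endfacet
  facet normal 0.0000 -1.0000 0.0000
    outer loop
      vertex 0.00 0.00 0.00
      vertex 9.00 0.00 0.00
      vertex 9.00 0.00 9.00
    endloop
  endfacet
  facet normal 0.0000 -1.0000 0.0000
    outer loop
      vertex 0.00 0.00 0.00
      vertex 9.00 0.00 9.00
      vertex 0.00 0.00 9.00
    endloop
  endfacet
  facet normal 0.0000 1.0000 0.0000
    outer loop
      vertex 9.00 12.00 9.00
      vertex 9.00 12.00 0.00
      vertex 0.00 12.00 0.00
    endloop
  endfacet
  facet normal 0.0000 1.0000 0.0000
    outer loop
      vertex 0.00 12.00 9.00
      vertex 9.00 12.00 9.00
      vertex 0.00 12.00 0.00
    endloop
  endfacet
  facet normal -1.0000 0.0000 0.0000
    outer loop
      vertex 0.00 12.00 9.00
      vertex 0.00 12.00 0.00
      vertex 0.00 0.00 0.00
    endloop
  endfacet
  facet normal -1.0000 0.0000 0.0000
    outer loop
      vertex 0.00 0.00 9.00
      vertex 0.00 12.00 9.00
      vertex 0.00 0.00 0.00
    endloop
  endfacet
  facet normal 1.0000 0.0000 0.0000
    outer loop
      vertex 9.00 0.00 0.00
      vertex 9.00 12.00 0.00
      vertex 9.00 12.00 9.00
    endloop
  endfacet
  facet normal 1.0000 0.0000 0.0000
    outer loop
      vertex 9.00 0.00 0.00
      vertex 9.00 12.00 9.00
      vertex 9.00 0.00 9.00
    endloop
  endfacet
endsolid part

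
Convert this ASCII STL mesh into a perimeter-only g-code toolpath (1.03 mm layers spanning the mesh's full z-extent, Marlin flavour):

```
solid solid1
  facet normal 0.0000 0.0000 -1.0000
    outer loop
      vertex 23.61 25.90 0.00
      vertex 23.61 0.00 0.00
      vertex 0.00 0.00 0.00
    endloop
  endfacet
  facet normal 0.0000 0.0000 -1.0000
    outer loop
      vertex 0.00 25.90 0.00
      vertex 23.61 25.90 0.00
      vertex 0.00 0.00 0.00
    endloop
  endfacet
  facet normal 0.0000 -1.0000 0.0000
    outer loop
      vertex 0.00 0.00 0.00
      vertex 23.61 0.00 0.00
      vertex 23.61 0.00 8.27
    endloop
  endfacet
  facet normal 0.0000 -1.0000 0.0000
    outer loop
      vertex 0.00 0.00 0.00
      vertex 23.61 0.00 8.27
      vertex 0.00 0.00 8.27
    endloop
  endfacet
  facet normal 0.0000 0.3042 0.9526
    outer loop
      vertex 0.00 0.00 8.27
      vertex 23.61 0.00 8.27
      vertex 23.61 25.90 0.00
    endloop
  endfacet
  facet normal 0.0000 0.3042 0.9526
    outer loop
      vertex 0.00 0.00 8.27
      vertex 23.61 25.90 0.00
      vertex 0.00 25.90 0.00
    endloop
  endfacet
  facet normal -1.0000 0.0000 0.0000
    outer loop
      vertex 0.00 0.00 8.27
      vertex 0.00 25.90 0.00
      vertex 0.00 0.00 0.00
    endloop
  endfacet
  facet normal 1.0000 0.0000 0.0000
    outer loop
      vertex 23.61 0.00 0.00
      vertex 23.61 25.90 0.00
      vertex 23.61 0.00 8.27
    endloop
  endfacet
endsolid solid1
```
; perimeter-only toolpath
G21 ; units = mm
G90 ; absolute positioning
G28 ; home
; layer 1
G0 Z1.03
G0 X0.00 Y0.00
G1 X23.61 Y0.00
G1 X23.61 Y22.66
G1 X0.00 Y22.66
G1 X0.00 Y0.00
; layer 2
G0 Z2.07
G0 X0.00 Y0.00
G1 X23.61 Y0.00
G1 X23.61 Y19.42
G1 X0.00 Y19.42
G1 X0.00 Y0.00
; layer 3
G0 Z3.10
G0 X0.00 Y0.00
G1 X23.61 Y0.00
G1 X23.61 Y16.19
G1 X0.00 Y16.19
G1 X0.00 Y0.00
; layer 4
G0 Z4.13
G0 X0.00 Y0.00
G1 X23.61 Y0.00
G1 X23.61 Y12.95
G1 X0.00 Y12.95
G1 X0.00 Y0.00
; layer 5
G0 Z5.17
G0 X0.00 Y0.00
G1 X23.61 Y0.00
G1 X23.61 Y9.71
G1 X0.00 Y9.71
G1 X0.00 Y0.00
; layer 6
G0 Z6.20
G0 X0.00 Y0.00
G1 X23.61 Y0.00
G1 X23.61 Y6.47
G1 X0.00 Y6.47
G1 X0.00 Y0.00
; layer 7
G0 Z7.24
G0 X0.00 Y0.00
G1 X23.61 Y0.00
G1 X23.61 Y3.24
G1 X0.00 Y3.24
G1 X0.00 Y0.00
M2 ; end

The solid is a wedge (ramp): 23.6 × 25.9 mm base, rising to 8.27 mm along the y=0 edge and sloping linearly to z=0 at y=25.9. Slicing at Δz = 1.03 mm — 8 equal slices spanning the solid's height, so layer i sits at z = i·h/8 — gives 7 non-empty perimeters. Each is a 4-segment closed polygon; G0 lifts to the layer z and rapids to the start vertex, then G1 traces the edges. The cross-section shrinks linearly with z (the slice at the apex is degenerate and omitted).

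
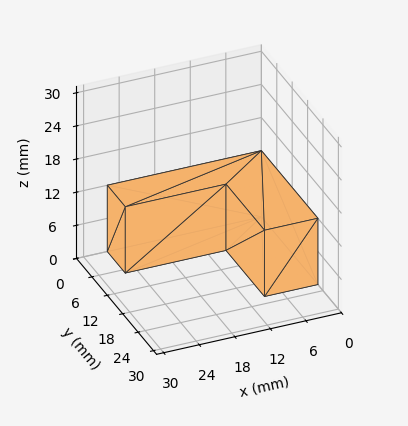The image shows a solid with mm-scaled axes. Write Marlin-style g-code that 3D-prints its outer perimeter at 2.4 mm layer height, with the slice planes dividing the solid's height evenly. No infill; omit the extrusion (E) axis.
Reading the render: the shape is an L-shaped prism: outer 26 × 22 mm, arm thicknesses ≈ 7 mm (horizontal) and 9 mm (vertical), extruded 12 mm in z (dimensions read to the nearest mm from the axis ticks). For the g-code, the solid's height is divided into equal slices at the stated Δz and each level perimeter traced with G1 moves after a G0 lift.

; perimeter-only toolpath
G21 ; units = mm
G90 ; absolute positioning
G28 ; home
; layer 1
G0 Z2.4
G0 X0.0 Y0.0
G1 X26.0 Y0.0
G1 X26.0 Y7.0
G1 X9.0 Y7.0
G1 X9.0 Y22.0
G1 X0.0 Y22.0
G1 X0.0 Y0.0
; layer 2
G0 Z4.8
G0 X0.0 Y0.0
G1 X26.0 Y0.0
G1 X26.0 Y7.0
G1 X9.0 Y7.0
G1 X9.0 Y22.0
G1 X0.0 Y22.0
G1 X0.0 Y0.0
; layer 3
G0 Z7.2
G0 X0.0 Y0.0
G1 X26.0 Y0.0
G1 X26.0 Y7.0
G1 X9.0 Y7.0
G1 X9.0 Y22.0
G1 X0.0 Y22.0
G1 X0.0 Y0.0
; layer 4
G0 Z9.6
G0 X0.0 Y0.0
G1 X26.0 Y0.0
G1 X26.0 Y7.0
G1 X9.0 Y7.0
G1 X9.0 Y22.0
G1 X0.0 Y22.0
G1 X0.0 Y0.0
; layer 5
G0 Z12.0
G0 X0.0 Y0.0
G1 X26.0 Y0.0
G1 X26.0 Y7.0
G1 X9.0 Y7.0
G1 X9.0 Y22.0
G1 X0.0 Y22.0
G1 X0.0 Y0.0
M2 ; end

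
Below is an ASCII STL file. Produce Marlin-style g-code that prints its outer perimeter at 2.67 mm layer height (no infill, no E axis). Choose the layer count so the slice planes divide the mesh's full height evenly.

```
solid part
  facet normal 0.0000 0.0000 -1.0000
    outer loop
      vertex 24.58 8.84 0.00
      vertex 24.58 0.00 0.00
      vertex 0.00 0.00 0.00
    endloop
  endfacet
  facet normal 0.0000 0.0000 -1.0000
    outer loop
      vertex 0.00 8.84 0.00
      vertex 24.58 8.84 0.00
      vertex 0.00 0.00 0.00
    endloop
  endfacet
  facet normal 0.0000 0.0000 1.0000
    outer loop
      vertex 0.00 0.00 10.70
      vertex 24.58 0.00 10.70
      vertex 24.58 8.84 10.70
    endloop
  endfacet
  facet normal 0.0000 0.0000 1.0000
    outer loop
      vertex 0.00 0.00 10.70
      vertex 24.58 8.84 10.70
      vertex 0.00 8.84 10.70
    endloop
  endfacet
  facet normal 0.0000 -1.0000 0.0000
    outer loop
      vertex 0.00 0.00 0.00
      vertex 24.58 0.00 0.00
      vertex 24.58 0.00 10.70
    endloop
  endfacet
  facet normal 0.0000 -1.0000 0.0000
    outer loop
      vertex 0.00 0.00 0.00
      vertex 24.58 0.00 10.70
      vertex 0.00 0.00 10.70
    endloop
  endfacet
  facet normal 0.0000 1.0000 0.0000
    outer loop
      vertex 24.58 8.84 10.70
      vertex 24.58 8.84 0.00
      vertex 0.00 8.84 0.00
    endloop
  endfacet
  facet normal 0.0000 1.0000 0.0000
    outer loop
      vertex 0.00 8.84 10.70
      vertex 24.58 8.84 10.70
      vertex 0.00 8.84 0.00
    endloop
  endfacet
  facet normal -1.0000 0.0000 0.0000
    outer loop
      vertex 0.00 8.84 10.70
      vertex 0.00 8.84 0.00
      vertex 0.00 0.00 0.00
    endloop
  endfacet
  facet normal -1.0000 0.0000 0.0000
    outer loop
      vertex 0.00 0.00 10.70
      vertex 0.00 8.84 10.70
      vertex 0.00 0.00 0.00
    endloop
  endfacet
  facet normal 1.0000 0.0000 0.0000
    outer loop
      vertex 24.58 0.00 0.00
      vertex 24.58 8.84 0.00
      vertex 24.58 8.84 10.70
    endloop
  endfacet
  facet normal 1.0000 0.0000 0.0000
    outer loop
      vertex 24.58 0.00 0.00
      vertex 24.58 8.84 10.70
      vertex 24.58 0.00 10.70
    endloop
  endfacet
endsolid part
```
; perimeter-only toolpath
G21 ; units = mm
G90 ; absolute positioning
G28 ; home
; layer 1
G0 Z2.67
G0 X0.00 Y0.00
G1 X24.58 Y0.00
G1 X24.58 Y8.84
G1 X0.00 Y8.84
G1 X0.00 Y0.00
; layer 2
G0 Z5.35
G0 X0.00 Y0.00
G1 X24.58 Y0.00
G1 X24.58 Y8.84
G1 X0.00 Y8.84
G1 X0.00 Y0.00
; layer 3
G0 Z8.02
G0 X0.00 Y0.00
G1 X24.58 Y0.00
G1 X24.58 Y8.84
G1 X0.00 Y8.84
G1 X0.00 Y0.00
; layer 4
G0 Z10.70
G0 X0.00 Y0.00
G1 X24.58 Y0.00
G1 X24.58 Y8.84
G1 X0.00 Y8.84
G1 X0.00 Y0.00
M2 ; end

The solid is a rectangular box, roughly 24.6 × 8.84 mm footprint and 10.7 mm tall. Slicing at Δz = 2.67 mm — 4 equal slices spanning the solid's height, so layer i sits at z = i·h/4 — gives 4 non-empty perimeters. Each is a 4-segment closed polygon; G0 lifts to the layer z and rapids to the start vertex, then G1 traces the edges.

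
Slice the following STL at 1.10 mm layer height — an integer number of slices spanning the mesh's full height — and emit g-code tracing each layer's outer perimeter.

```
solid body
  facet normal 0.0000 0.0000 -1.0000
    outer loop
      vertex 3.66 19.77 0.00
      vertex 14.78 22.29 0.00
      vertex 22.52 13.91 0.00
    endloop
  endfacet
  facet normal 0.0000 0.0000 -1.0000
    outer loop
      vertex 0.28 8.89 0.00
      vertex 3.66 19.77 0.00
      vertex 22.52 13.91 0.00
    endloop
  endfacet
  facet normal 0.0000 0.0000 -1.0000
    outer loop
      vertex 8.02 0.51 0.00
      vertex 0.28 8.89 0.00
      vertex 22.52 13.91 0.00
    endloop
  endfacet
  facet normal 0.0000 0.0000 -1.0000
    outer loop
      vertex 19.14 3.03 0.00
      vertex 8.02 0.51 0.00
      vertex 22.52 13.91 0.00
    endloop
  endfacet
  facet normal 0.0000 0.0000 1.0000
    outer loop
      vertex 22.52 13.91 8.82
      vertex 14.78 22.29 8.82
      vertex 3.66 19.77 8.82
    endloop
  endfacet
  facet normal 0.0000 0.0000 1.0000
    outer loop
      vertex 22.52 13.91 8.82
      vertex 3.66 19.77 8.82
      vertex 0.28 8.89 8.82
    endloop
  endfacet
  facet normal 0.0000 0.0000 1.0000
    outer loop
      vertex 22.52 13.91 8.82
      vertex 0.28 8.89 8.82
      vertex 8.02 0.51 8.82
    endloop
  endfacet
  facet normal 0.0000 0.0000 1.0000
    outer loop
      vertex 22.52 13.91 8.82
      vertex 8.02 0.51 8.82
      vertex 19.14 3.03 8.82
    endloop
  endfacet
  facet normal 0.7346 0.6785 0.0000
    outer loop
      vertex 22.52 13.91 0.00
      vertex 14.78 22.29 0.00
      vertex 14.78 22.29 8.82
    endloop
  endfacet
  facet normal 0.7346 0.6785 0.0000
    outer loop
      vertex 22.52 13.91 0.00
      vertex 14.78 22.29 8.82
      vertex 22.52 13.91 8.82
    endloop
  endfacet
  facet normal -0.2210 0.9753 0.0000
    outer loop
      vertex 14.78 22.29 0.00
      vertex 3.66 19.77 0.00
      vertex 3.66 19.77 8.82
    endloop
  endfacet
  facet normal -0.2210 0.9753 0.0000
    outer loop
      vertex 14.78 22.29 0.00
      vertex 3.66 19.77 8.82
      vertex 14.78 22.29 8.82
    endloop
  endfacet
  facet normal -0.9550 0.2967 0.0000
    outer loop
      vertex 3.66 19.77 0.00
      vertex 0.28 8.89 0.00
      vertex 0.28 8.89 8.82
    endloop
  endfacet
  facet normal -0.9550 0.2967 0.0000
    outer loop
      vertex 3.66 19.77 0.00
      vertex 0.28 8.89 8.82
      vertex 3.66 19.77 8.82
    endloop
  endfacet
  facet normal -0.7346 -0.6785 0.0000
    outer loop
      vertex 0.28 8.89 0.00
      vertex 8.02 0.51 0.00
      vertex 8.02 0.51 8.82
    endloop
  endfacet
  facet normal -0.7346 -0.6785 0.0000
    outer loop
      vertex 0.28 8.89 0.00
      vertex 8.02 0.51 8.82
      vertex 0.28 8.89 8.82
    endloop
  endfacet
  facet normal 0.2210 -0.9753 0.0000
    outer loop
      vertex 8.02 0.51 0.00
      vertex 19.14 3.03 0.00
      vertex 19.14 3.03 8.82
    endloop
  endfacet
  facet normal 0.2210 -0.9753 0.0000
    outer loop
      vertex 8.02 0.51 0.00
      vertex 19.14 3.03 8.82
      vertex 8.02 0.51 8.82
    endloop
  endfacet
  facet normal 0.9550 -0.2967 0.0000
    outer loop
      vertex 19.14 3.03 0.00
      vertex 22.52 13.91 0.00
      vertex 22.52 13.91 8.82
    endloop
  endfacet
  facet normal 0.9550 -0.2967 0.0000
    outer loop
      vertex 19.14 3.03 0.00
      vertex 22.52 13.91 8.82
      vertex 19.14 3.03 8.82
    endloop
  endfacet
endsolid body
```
; perimeter-only toolpath
G21 ; units = mm
G90 ; absolute positioning
G28 ; home
; layer 1
G0 Z1.10
G0 X22.52 Y13.91
G1 X14.78 Y22.29
G1 X3.66 Y19.77
G1 X0.28 Y8.89
G1 X8.02 Y0.51
G1 X19.14 Y3.03
G1 X22.52 Y13.91
; layer 2
G0 Z2.21
G0 X22.52 Y13.91
G1 X14.78 Y22.29
G1 X3.66 Y19.77
G1 X0.28 Y8.89
G1 X8.02 Y0.51
G1 X19.14 Y3.03
G1 X22.52 Y13.91
; layer 3
G0 Z3.31
G0 X22.52 Y13.91
G1 X14.78 Y22.29
G1 X3.66 Y19.77
G1 X0.28 Y8.89
G1 X8.02 Y0.51
G1 X19.14 Y3.03
G1 X22.52 Y13.91
; layer 4
G0 Z4.41
G0 X22.52 Y13.91
G1 X14.78 Y22.29
G1 X3.66 Y19.77
G1 X0.28 Y8.89
G1 X8.02 Y0.51
G1 X19.14 Y3.03
G1 X22.52 Y13.91
; layer 5
G0 Z5.51
G0 X22.52 Y13.91
G1 X14.78 Y22.29
G1 X3.66 Y19.77
G1 X0.28 Y8.89
G1 X8.02 Y0.51
G1 X19.14 Y3.03
G1 X22.52 Y13.91
; layer 6
G0 Z6.62
G0 X22.52 Y13.91
G1 X14.78 Y22.29
G1 X3.66 Y19.77
G1 X0.28 Y8.89
G1 X8.02 Y0.51
G1 X19.14 Y3.03
G1 X22.52 Y13.91
; layer 7
G0 Z7.72
G0 X22.52 Y13.91
G1 X14.78 Y22.29
G1 X3.66 Y19.77
G1 X0.28 Y8.89
G1 X8.02 Y0.51
G1 X19.14 Y3.03
G1 X22.52 Y13.91
; layer 8
G0 Z8.82
G0 X22.52 Y13.91
G1 X14.78 Y22.29
G1 X3.66 Y19.77
G1 X0.28 Y8.89
G1 X8.02 Y0.51
G1 X19.14 Y3.03
G1 X22.52 Y13.91
M2 ; end

The solid is a regular 6-sided prism (a cylinder approximated with 6 flat sides), circumscribed radius ≈ 11.4 mm, height ≈ 8.82 mm. Slicing at Δz = 1.10 mm — 8 equal slices spanning the solid's height, so layer i sits at z = i·h/8 — gives 8 non-empty perimeters. Each is a 6-segment closed polygon; G0 lifts to the layer z and rapids to the start vertex, then G1 traces the edges.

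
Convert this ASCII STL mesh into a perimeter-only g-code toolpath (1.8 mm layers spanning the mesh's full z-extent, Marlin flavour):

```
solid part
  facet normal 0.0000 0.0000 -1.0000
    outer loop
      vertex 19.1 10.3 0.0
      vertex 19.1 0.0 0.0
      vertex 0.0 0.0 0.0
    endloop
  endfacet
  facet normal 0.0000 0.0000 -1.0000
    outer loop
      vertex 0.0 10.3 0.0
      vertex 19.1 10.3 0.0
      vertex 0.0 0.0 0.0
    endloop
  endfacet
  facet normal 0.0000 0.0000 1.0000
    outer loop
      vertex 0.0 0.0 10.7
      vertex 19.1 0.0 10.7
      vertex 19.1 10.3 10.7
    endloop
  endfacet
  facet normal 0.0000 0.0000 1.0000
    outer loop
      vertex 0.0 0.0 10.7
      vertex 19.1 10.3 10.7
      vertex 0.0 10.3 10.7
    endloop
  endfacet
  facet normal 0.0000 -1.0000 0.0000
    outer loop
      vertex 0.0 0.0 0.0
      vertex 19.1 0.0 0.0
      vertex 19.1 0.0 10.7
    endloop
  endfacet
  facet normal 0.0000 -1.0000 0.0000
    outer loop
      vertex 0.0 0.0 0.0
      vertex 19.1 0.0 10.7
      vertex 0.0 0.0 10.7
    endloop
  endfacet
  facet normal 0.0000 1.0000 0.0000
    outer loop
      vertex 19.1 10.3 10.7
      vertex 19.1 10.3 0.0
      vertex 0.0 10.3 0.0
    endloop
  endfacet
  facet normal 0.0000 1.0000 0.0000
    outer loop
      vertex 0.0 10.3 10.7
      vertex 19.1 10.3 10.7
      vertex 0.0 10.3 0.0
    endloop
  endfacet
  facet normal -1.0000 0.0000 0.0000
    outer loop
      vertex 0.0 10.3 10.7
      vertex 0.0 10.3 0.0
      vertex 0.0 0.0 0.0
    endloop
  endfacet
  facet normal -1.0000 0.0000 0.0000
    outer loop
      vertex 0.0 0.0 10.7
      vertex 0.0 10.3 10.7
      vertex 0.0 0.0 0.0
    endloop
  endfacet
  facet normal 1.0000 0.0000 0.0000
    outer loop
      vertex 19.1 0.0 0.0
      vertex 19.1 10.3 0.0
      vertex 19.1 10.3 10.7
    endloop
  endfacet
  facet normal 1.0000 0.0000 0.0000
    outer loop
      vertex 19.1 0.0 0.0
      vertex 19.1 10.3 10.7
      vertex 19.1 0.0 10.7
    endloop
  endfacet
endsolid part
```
; perimeter-only toolpath
G21 ; units = mm
G90 ; absolute positioning
G28 ; home
; layer 1
G0 Z1.8
G0 X0.0 Y0.0
G1 X19.1 Y0.0
G1 X19.1 Y10.3
G1 X0.0 Y10.3
G1 X0.0 Y0.0
; layer 2
G0 Z3.6
G0 X0.0 Y0.0
G1 X19.1 Y0.0
G1 X19.1 Y10.3
G1 X0.0 Y10.3
G1 X0.0 Y0.0
; layer 3
G0 Z5.3
G0 X0.0 Y0.0
G1 X19.1 Y0.0
G1 X19.1 Y10.3
G1 X0.0 Y10.3
G1 X0.0 Y0.0
; layer 4
G0 Z7.1
G0 X0.0 Y0.0
G1 X19.1 Y0.0
G1 X19.1 Y10.3
G1 X0.0 Y10.3
G1 X0.0 Y0.0
; layer 5
G0 Z8.9
G0 X0.0 Y0.0
G1 X19.1 Y0.0
G1 X19.1 Y10.3
G1 X0.0 Y10.3
G1 X0.0 Y0.0
; layer 6
G0 Z10.7
G0 X0.0 Y0.0
G1 X19.1 Y0.0
G1 X19.1 Y10.3
G1 X0.0 Y10.3
G1 X0.0 Y0.0
M2 ; end

The solid is a rectangular box, roughly 19.1 × 10.3 mm footprint and 10.7 mm tall. Slicing at Δz = 1.8 mm — 6 equal slices spanning the solid's height, so layer i sits at z = i·h/6 — gives 6 non-empty perimeters. Each is a 4-segment closed polygon; G0 lifts to the layer z and rapids to the start vertex, then G1 traces the edges.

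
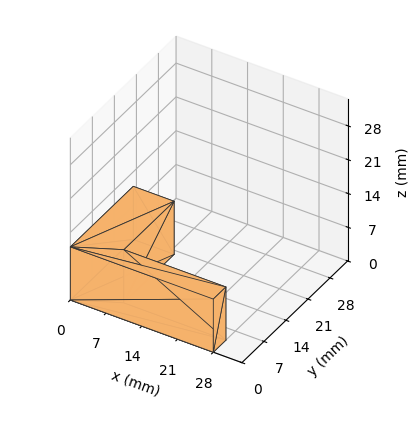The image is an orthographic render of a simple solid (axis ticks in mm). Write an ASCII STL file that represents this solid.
Reading the render: the shape is an L-shaped prism: outer 28 × 20 mm, arm thicknesses ≈ 4 mm (horizontal) and 8 mm (vertical), extruded 11 mm in z (dimensions read to the nearest mm from the axis ticks). For the STL, each face is triangulated and given an outward normal.

solid part
  facet normal 0.0000 0.0000 -1.0000
    outer loop
      vertex 28.00 4.00 0.00
      vertex 28.00 0.00 0.00
      vertex 0.00 0.00 0.00
    endloop
  endfacet
  facet normal 0.0000 0.0000 -1.0000
    outer loop
      vertex 8.00 4.00 0.00
      vertex 28.00 4.00 0.00
      vertex 0.00 0.00 0.00
    endloop
  endfacet
  facet normal 0.0000 0.0000 -1.0000
    outer loop
      vertex 8.00 20.00 0.00
      vertex 8.00 4.00 0.00
      vertex 0.00 0.00 0.00
    endloop
  endfacet
  facet normal 0.0000 0.0000 -1.0000
    outer loop
      vertex 0.00 20.00 0.00
      vertex 8.00 20.00 0.00
      vertex 0.00 0.00 0.00
    endloop
  endfacet
  facet normal 0.0000 0.0000 1.0000
    outer loop
      vertex 0.00 0.00 11.00
      vertex 28.00 0.00 11.00
      vertex 28.00 4.00 11.00
    endloop
  endfacet
  facet normal 0.0000 0.0000 1.0000
    outer loop
      vertex 0.00 0.00 11.00
      vertex 28.00 4.00 11.00
      vertex 8.00 4.00 11.00
    endloop
  endfacet
  facet normal 0.0000 0.0000 1.0000
    outer loop
      vertex 0.00 0.00 11.00
      vertex 8.00 4.00 11.00
      vertex 8.00 20.00 11.00
    endloop
  endfacet
  facet normal 0.0000 0.0000 1.0000
    outer loop
      vertex 0.00 0.00 11.00
      vertex 8.00 20.00 11.00
      vertex 0.00 20.00 11.00
    endloop
  endfacet
  facet normal 0.0000 -1.0000 0.0000
    outer loop
      vertex 0.00 0.00 0.00
      vertex 28.00 0.00 0.00
      vertex 28.00 0.00 11.00
    endloop
  endfacet
  facet normal 0.0000 -1.0000 0.0000
    outer loop
      vertex 0.00 0.00 0.00
      vertex 28.00 0.00 11.00
      vertex 0.00 0.00 11.00
    endloop
  endfacet
  facet normal 1.0000 0.0000 0.0000
    outer loop
      vertex 28.00 0.00 0.00
      vertex 28.00 4.00 0.00
      vertex 28.00 4.00 11.00
    endloop
  endfacet
  facet normal 1.0000 0.0000 0.0000
    outer loop
      vertex 28.00 0.00 0.00
      vertex 28.00 4.00 11.00
      vertex 28.00 0.00 11.00
    endloop
  endfacet
  facet normal 0.0000 1.0000 0.0000
    outer loop
      vertex 28.00 4.00 0.00
      vertex 8.00 4.00 0.00
      vertex 8.00 4.00 11.00
    endloop
  endfacet
  facet normal 0.0000 1.0000 0.0000
    outer loop
      vertex 28.00 4.00 0.00
      vertex 8.00 4.00 11.00
      vertex 28.00 4.00 11.00
    endloop
  endfacet
  facet normal 1.0000 0.0000 0.0000
    outer loop
      vertex 8.00 4.00 0.00
      vertex 8.00 20.00 0.00
      vertex 8.00 20.00 11.00
    endloop
  endfacet
  facet normal 1.0000 0.0000 0.0000
    outer loop
      vertex 8.00 4.00 0.00
      vertex 8.00 20.00 11.00
      vertex 8.00 4.00 11.00
    endloop
  endfacet
  facet normal 0.0000 1.0000 0.0000
    outer loop
      vertex 8.00 20.00 0.00
      vertex 0.00 20.00 0.00
      vertex 0.00 20.00 11.00
    endloop
  endfacet
  facet normal 0.0000 1.0000 0.0000
    outer loop
      vertex 8.00 20.00 0.00
      vertex 0.00 20.00 11.00
      vertex 8.00 20.00 11.00
    endloop
  endfacet
  facet normal -1.0000 0.0000 0.0000
    outer loop
      vertex 0.00 20.00 0.00
      vertex 0.00 0.00 0.00
      vertex 0.00 0.00 11.00
    endloop
  endfacet
  facet normal -1.0000 0.0000 0.0000
    outer loop
      vertex 0.00 20.00 0.00
      vertex 0.00 0.00 11.00
      vertex 0.00 20.00 11.00
    endloop
  endfacet
endsolid part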